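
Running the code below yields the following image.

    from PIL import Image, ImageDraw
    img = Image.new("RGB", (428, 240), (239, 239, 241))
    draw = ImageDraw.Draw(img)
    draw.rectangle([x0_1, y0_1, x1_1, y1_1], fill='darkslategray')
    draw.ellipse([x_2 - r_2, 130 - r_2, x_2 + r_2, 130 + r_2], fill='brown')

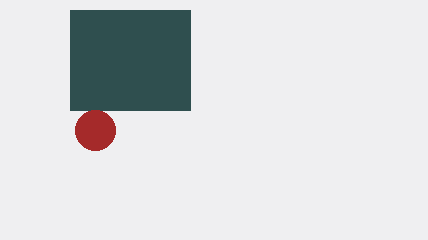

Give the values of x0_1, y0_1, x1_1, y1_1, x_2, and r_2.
x0_1 = 70, y0_1 = 10, x1_1 = 190, y1_1 = 110, x_2 = 95, r_2 = 20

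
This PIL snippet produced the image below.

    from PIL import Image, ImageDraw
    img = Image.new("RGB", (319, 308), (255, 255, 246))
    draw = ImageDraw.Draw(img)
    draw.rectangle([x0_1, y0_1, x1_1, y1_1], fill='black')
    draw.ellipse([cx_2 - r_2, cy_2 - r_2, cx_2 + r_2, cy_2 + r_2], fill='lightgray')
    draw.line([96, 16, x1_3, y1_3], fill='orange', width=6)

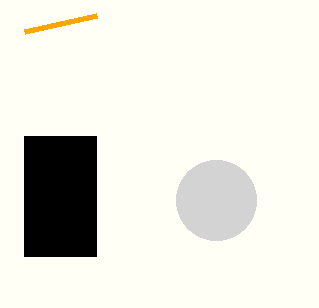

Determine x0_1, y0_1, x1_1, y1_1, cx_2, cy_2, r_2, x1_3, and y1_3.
x0_1 = 24, y0_1 = 136, x1_1 = 96, y1_1 = 256, cx_2 = 216, cy_2 = 200, r_2 = 40, x1_3 = 24, y1_3 = 32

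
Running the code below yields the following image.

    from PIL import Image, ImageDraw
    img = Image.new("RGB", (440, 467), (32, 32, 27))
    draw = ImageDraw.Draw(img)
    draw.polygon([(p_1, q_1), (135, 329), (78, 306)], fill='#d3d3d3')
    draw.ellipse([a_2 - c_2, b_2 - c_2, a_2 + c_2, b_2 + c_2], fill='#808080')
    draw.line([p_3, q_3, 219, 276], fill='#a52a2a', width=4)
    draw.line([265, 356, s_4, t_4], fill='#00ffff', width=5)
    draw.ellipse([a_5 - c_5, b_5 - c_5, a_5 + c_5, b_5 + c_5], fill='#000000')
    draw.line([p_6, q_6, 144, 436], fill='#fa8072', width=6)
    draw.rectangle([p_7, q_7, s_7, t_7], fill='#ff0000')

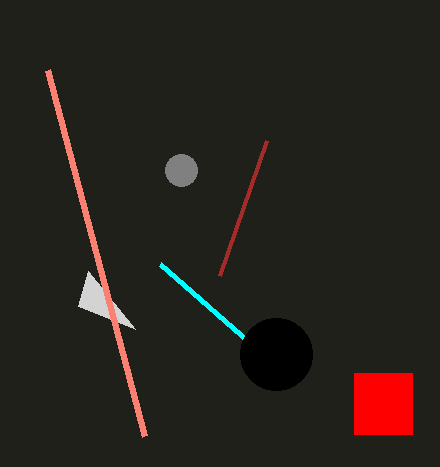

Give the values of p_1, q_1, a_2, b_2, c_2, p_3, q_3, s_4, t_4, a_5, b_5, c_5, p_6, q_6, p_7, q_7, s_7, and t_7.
p_1 = 88, q_1 = 271, a_2 = 181, b_2 = 170, c_2 = 16, p_3 = 266, q_3 = 141, s_4 = 160, t_4 = 264, a_5 = 276, b_5 = 354, c_5 = 36, p_6 = 47, q_6 = 70, p_7 = 354, q_7 = 373, s_7 = 412, t_7 = 434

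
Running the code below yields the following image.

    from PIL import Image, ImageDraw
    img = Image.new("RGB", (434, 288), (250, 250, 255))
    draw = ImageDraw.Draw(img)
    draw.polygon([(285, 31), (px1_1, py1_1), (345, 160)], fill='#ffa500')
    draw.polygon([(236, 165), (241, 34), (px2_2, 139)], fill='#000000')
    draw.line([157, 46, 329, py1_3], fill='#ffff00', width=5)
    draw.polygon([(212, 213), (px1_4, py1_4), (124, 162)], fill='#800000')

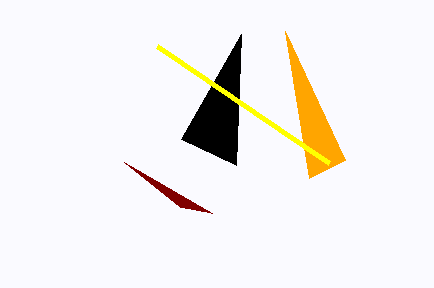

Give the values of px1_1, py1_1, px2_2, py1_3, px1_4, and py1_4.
px1_1 = 309
py1_1 = 178
px2_2 = 181
py1_3 = 163
px1_4 = 180
py1_4 = 207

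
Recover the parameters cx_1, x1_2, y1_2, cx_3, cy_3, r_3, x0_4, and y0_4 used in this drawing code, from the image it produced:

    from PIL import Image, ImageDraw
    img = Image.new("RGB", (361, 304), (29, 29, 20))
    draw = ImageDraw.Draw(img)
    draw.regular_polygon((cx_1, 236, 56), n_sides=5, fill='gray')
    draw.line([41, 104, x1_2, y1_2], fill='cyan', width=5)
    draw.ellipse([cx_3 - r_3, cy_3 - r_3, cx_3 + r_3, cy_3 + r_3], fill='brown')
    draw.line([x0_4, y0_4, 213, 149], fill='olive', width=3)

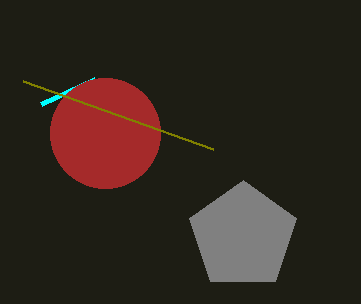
cx_1 = 243; x1_2 = 95; y1_2 = 79; cx_3 = 105; cy_3 = 133; r_3 = 55; x0_4 = 23; y0_4 = 81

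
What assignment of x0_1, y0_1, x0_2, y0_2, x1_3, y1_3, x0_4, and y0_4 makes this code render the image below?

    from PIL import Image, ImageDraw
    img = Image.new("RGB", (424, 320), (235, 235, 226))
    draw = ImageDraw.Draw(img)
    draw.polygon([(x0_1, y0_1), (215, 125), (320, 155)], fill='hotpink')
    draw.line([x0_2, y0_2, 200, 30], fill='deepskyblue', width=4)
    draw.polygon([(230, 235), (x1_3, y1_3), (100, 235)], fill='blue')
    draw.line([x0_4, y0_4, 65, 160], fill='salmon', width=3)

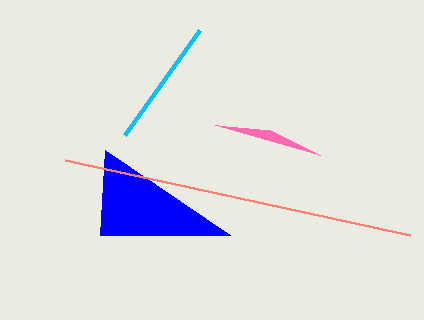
x0_1 = 270
y0_1 = 130
x0_2 = 125
y0_2 = 135
x1_3 = 105
y1_3 = 150
x0_4 = 410
y0_4 = 235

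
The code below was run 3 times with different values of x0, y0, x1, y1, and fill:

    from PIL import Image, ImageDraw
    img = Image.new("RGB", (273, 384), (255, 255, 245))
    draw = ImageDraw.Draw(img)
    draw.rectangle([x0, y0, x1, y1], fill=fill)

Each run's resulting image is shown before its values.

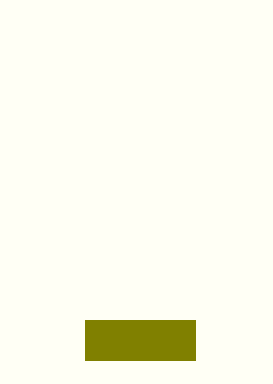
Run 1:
x0 = 85
y0 = 320
x1 = 195
y1 = 360
fill = 'olive'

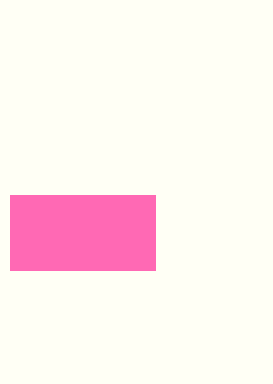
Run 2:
x0 = 10, y0 = 195, x1 = 155, y1 = 270, fill = 'hotpink'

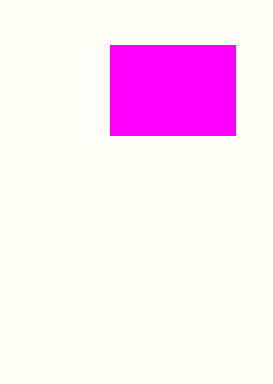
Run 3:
x0 = 110, y0 = 45, x1 = 235, y1 = 135, fill = 'magenta'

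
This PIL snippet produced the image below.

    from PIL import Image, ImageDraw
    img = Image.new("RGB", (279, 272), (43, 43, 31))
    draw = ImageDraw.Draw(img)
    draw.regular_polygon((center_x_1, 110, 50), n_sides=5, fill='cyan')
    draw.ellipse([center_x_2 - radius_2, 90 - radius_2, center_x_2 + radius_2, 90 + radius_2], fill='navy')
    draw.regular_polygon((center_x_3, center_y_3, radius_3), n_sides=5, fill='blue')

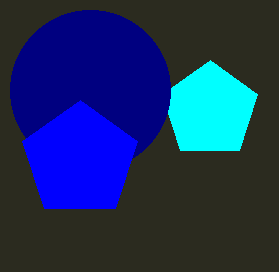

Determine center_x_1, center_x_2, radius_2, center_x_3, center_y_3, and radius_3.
center_x_1 = 210; center_x_2 = 90; radius_2 = 80; center_x_3 = 80; center_y_3 = 160; radius_3 = 60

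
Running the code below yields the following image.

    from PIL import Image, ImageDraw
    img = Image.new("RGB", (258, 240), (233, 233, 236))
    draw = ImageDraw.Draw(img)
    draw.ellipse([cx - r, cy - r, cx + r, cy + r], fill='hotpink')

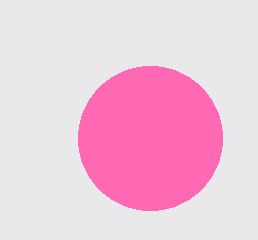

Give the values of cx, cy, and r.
cx = 150
cy = 138
r = 72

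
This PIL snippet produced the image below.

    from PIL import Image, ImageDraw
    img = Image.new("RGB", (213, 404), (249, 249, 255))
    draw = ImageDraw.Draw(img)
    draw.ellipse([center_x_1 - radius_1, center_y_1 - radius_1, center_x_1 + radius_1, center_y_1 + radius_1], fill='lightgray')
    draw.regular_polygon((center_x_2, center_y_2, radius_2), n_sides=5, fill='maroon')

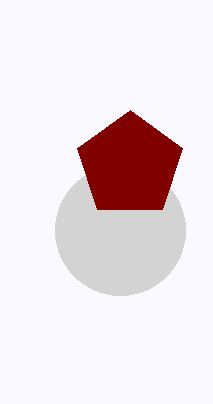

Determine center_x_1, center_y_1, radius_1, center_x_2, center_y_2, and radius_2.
center_x_1 = 120
center_y_1 = 230
radius_1 = 65
center_x_2 = 130
center_y_2 = 165
radius_2 = 55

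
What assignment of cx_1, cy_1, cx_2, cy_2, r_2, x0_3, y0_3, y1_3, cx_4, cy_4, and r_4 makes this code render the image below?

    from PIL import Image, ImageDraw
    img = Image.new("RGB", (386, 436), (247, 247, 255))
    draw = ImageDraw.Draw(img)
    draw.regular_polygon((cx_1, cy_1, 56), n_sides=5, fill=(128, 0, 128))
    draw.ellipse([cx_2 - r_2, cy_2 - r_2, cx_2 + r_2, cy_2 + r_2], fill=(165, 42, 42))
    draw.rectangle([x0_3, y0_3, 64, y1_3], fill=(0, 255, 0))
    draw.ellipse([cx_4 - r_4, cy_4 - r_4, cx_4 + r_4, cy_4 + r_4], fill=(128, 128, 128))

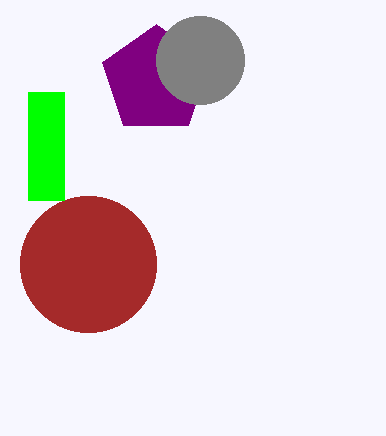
cx_1 = 156; cy_1 = 80; cx_2 = 88; cy_2 = 264; r_2 = 68; x0_3 = 28; y0_3 = 92; y1_3 = 200; cx_4 = 200; cy_4 = 60; r_4 = 44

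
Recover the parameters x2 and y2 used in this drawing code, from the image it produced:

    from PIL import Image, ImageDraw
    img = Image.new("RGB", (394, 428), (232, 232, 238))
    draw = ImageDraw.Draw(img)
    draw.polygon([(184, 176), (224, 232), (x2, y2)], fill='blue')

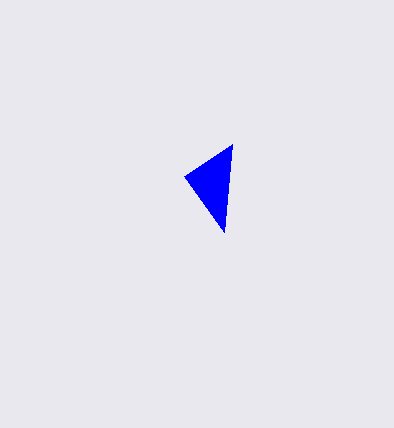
x2 = 232, y2 = 144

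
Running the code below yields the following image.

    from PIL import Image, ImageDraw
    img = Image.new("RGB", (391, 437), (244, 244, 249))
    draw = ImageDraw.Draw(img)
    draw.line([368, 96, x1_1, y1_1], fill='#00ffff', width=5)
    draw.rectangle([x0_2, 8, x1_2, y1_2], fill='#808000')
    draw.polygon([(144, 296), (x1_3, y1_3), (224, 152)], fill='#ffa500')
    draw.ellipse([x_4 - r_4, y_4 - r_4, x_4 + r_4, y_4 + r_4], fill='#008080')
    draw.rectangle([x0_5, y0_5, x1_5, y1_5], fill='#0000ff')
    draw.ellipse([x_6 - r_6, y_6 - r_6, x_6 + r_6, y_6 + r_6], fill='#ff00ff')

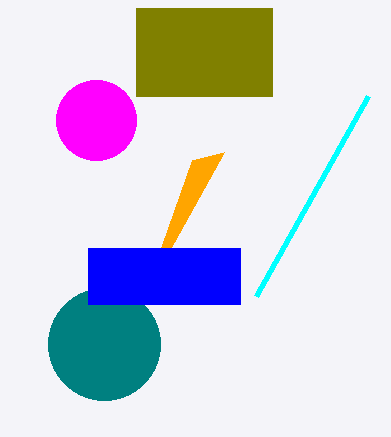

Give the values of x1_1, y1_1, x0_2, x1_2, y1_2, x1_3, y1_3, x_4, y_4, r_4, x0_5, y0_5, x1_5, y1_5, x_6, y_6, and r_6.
x1_1 = 256; y1_1 = 296; x0_2 = 136; x1_2 = 272; y1_2 = 96; x1_3 = 192; y1_3 = 160; x_4 = 104; y_4 = 344; r_4 = 56; x0_5 = 88; y0_5 = 248; x1_5 = 240; y1_5 = 304; x_6 = 96; y_6 = 120; r_6 = 40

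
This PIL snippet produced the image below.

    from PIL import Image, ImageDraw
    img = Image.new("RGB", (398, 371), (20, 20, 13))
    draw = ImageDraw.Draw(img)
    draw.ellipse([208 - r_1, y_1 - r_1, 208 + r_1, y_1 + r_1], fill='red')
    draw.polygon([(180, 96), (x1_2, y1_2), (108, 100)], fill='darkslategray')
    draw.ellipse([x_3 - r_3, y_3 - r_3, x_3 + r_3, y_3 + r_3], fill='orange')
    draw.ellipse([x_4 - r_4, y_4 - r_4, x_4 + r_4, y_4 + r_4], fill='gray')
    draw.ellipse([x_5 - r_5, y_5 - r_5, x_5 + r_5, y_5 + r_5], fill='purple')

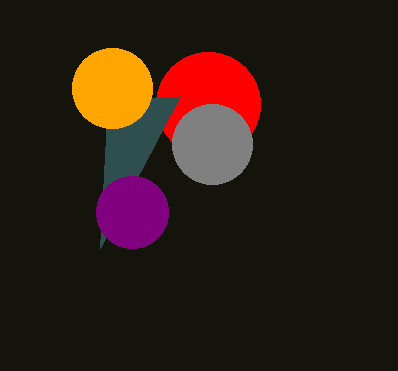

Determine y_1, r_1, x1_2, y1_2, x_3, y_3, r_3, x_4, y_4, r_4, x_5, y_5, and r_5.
y_1 = 104
r_1 = 52
x1_2 = 100
y1_2 = 248
x_3 = 112
y_3 = 88
r_3 = 40
x_4 = 212
y_4 = 144
r_4 = 40
x_5 = 132
y_5 = 212
r_5 = 36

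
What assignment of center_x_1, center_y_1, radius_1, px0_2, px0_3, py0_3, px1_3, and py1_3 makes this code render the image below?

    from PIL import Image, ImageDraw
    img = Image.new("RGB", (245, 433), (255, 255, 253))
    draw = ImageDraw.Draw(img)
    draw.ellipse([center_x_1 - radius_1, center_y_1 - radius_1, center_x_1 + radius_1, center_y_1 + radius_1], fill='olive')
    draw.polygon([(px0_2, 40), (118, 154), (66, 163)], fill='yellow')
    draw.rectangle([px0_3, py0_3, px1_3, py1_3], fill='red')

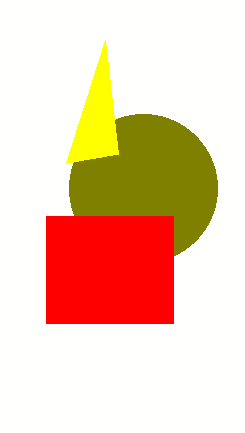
center_x_1 = 143; center_y_1 = 188; radius_1 = 74; px0_2 = 105; px0_3 = 46; py0_3 = 216; px1_3 = 173; py1_3 = 323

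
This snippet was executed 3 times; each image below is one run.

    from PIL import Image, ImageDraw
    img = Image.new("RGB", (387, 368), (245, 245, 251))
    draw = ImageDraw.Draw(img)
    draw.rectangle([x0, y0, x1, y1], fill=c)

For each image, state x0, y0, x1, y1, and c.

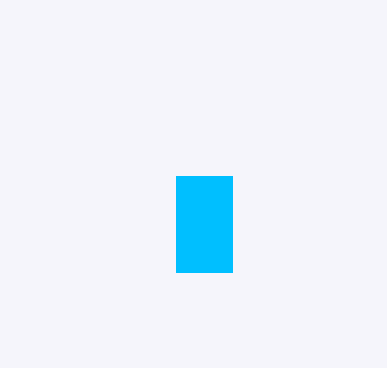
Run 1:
x0 = 176; y0 = 176; x1 = 232; y1 = 272; c = 'deepskyblue'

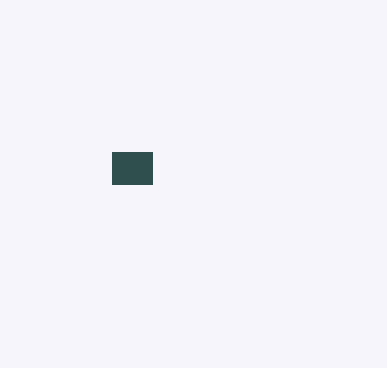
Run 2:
x0 = 112
y0 = 152
x1 = 152
y1 = 184
c = 'darkslategray'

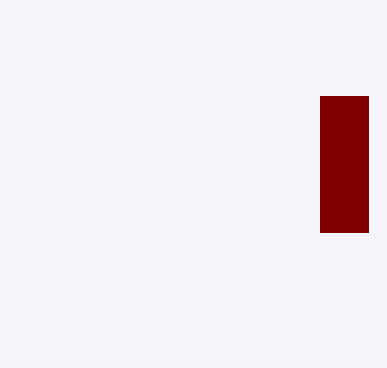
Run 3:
x0 = 320, y0 = 96, x1 = 368, y1 = 232, c = 'maroon'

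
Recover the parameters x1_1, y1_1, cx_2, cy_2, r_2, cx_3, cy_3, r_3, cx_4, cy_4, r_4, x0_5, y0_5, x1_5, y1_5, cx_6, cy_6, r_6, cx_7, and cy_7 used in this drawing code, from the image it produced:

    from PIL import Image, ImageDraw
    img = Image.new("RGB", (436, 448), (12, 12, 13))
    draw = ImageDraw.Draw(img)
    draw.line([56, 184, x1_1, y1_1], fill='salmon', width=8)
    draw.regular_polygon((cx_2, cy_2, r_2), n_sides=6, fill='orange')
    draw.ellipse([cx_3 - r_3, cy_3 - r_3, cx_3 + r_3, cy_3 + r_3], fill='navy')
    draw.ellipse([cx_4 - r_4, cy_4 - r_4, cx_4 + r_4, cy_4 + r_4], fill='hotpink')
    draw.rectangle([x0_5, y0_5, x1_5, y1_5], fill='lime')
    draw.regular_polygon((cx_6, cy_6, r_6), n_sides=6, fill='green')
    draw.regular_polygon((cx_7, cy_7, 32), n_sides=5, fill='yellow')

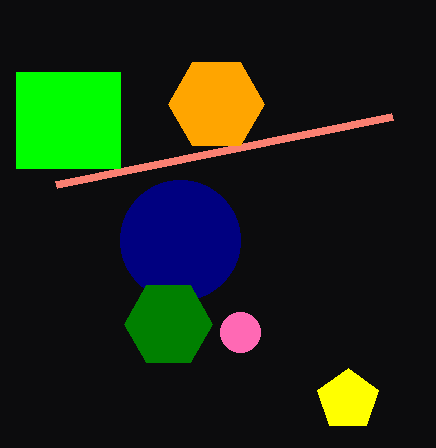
x1_1 = 392, y1_1 = 116, cx_2 = 216, cy_2 = 104, r_2 = 48, cx_3 = 180, cy_3 = 240, r_3 = 60, cx_4 = 240, cy_4 = 332, r_4 = 20, x0_5 = 16, y0_5 = 72, x1_5 = 120, y1_5 = 168, cx_6 = 168, cy_6 = 324, r_6 = 44, cx_7 = 348, cy_7 = 400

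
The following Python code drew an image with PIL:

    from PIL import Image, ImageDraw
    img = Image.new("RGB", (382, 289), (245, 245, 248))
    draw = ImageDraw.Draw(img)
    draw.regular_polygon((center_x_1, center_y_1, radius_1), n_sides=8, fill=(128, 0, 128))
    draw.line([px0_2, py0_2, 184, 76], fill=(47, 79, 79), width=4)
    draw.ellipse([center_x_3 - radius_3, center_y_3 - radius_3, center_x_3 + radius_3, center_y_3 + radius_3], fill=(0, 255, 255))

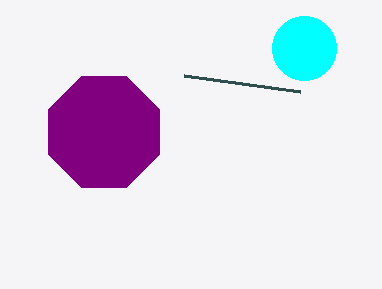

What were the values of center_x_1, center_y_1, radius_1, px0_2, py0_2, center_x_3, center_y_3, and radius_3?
center_x_1 = 104
center_y_1 = 132
radius_1 = 60
px0_2 = 300
py0_2 = 92
center_x_3 = 304
center_y_3 = 48
radius_3 = 32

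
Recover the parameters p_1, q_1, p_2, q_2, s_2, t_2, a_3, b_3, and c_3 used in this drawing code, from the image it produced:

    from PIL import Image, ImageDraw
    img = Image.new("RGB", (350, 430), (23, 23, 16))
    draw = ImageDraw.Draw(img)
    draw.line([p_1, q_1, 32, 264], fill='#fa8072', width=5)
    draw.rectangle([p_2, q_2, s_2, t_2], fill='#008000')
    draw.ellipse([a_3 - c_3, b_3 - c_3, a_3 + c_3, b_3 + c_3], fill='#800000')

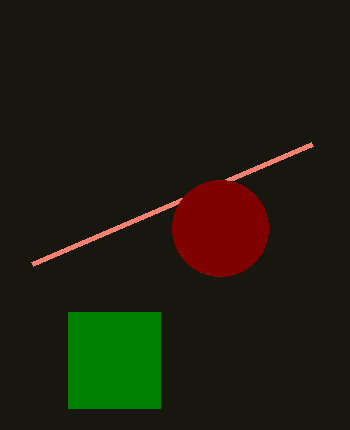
p_1 = 312; q_1 = 144; p_2 = 68; q_2 = 312; s_2 = 160; t_2 = 408; a_3 = 220; b_3 = 228; c_3 = 48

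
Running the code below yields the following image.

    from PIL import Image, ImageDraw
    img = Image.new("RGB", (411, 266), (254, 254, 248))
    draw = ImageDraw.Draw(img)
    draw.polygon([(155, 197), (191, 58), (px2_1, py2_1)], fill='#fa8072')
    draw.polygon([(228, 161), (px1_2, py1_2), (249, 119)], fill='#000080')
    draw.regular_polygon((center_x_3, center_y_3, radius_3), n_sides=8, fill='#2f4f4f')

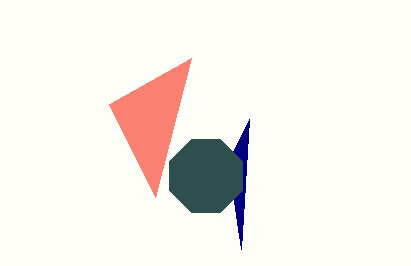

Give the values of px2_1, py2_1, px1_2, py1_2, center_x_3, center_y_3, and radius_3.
px2_1 = 109; py2_1 = 104; px1_2 = 241; py1_2 = 249; center_x_3 = 206; center_y_3 = 176; radius_3 = 39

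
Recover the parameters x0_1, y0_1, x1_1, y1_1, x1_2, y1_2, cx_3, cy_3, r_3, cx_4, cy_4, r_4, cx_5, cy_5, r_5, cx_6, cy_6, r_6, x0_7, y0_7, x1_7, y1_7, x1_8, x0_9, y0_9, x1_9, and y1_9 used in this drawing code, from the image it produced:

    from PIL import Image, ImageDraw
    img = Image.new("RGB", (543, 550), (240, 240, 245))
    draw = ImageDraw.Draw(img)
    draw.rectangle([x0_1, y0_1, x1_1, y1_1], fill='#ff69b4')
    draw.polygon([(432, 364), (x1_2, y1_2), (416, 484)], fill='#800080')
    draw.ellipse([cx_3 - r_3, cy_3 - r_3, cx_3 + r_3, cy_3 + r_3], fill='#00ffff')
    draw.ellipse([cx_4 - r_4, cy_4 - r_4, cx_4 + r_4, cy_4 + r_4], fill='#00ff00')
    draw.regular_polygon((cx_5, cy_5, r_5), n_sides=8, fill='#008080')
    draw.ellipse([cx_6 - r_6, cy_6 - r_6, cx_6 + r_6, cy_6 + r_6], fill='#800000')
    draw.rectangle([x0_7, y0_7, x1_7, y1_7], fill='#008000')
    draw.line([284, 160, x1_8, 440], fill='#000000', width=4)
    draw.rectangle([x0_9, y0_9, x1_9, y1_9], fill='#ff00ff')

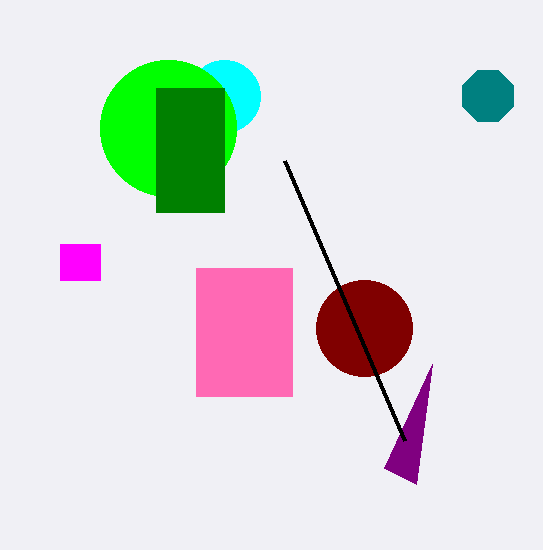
x0_1 = 196
y0_1 = 268
x1_1 = 292
y1_1 = 396
x1_2 = 384
y1_2 = 468
cx_3 = 224
cy_3 = 96
r_3 = 36
cx_4 = 168
cy_4 = 128
r_4 = 68
cx_5 = 488
cy_5 = 96
r_5 = 28
cx_6 = 364
cy_6 = 328
r_6 = 48
x0_7 = 156
y0_7 = 88
x1_7 = 224
y1_7 = 212
x1_8 = 404
x0_9 = 60
y0_9 = 244
x1_9 = 100
y1_9 = 280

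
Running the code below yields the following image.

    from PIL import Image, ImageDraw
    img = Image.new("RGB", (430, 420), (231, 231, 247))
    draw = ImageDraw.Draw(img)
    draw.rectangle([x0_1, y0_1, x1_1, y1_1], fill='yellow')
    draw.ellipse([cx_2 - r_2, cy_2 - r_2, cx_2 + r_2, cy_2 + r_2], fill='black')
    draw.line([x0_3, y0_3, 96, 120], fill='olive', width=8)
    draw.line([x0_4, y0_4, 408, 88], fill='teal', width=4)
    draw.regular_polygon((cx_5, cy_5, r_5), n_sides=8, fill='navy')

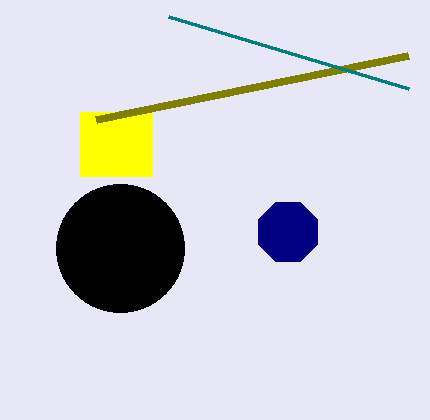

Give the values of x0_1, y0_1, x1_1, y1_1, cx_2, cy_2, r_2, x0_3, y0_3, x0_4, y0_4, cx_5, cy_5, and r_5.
x0_1 = 80, y0_1 = 112, x1_1 = 152, y1_1 = 176, cx_2 = 120, cy_2 = 248, r_2 = 64, x0_3 = 408, y0_3 = 56, x0_4 = 168, y0_4 = 16, cx_5 = 288, cy_5 = 232, r_5 = 32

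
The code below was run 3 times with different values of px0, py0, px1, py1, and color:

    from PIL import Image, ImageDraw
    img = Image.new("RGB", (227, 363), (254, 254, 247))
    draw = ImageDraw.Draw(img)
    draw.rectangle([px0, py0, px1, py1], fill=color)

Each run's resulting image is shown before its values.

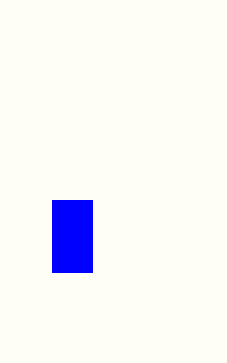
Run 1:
px0 = 52; py0 = 200; px1 = 92; py1 = 272; color = 'blue'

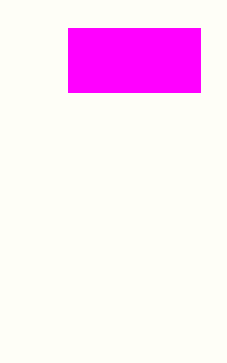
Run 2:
px0 = 68, py0 = 28, px1 = 200, py1 = 92, color = 'magenta'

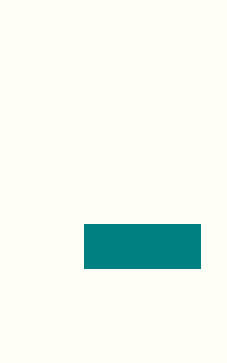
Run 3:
px0 = 84
py0 = 224
px1 = 200
py1 = 268
color = 'teal'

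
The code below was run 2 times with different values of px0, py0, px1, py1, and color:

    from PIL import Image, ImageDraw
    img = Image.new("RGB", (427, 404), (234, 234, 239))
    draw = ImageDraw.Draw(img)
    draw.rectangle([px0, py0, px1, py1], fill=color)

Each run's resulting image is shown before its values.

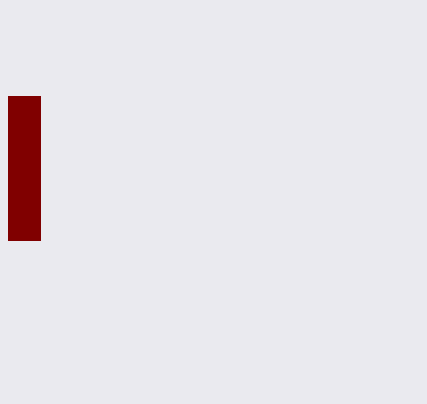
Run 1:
px0 = 8; py0 = 96; px1 = 40; py1 = 240; color = 'maroon'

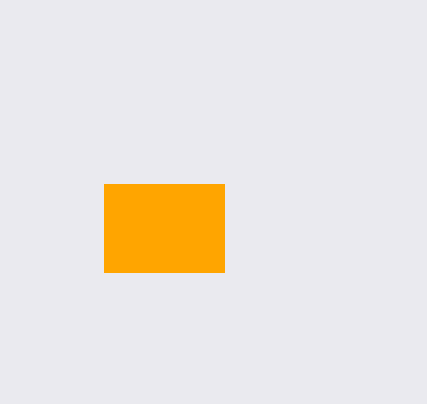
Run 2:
px0 = 104, py0 = 184, px1 = 224, py1 = 272, color = 'orange'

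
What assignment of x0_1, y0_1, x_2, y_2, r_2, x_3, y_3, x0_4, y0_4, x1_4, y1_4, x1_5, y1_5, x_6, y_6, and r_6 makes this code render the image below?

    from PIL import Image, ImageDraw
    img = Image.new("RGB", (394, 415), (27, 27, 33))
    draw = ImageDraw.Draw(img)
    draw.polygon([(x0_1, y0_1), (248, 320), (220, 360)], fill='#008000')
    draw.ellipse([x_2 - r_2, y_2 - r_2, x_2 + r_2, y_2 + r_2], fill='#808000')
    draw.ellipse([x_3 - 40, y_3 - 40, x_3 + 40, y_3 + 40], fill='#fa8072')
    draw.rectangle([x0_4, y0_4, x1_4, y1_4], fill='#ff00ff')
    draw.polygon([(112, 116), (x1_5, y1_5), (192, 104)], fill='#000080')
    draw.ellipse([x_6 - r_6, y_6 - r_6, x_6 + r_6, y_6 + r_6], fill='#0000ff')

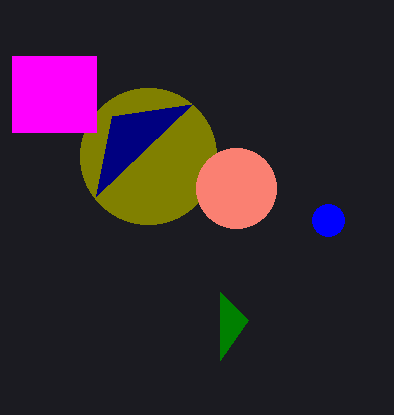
x0_1 = 220; y0_1 = 292; x_2 = 148; y_2 = 156; r_2 = 68; x_3 = 236; y_3 = 188; x0_4 = 12; y0_4 = 56; x1_4 = 96; y1_4 = 132; x1_5 = 96; y1_5 = 196; x_6 = 328; y_6 = 220; r_6 = 16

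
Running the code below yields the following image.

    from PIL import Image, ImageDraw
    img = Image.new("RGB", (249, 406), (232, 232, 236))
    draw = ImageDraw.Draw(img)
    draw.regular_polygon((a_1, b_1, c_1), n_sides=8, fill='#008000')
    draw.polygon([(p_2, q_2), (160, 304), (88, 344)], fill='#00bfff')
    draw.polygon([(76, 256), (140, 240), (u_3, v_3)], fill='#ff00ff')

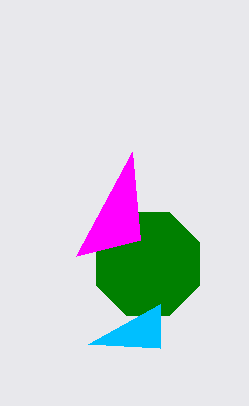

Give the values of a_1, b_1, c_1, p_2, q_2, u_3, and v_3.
a_1 = 148; b_1 = 264; c_1 = 56; p_2 = 160; q_2 = 348; u_3 = 132; v_3 = 152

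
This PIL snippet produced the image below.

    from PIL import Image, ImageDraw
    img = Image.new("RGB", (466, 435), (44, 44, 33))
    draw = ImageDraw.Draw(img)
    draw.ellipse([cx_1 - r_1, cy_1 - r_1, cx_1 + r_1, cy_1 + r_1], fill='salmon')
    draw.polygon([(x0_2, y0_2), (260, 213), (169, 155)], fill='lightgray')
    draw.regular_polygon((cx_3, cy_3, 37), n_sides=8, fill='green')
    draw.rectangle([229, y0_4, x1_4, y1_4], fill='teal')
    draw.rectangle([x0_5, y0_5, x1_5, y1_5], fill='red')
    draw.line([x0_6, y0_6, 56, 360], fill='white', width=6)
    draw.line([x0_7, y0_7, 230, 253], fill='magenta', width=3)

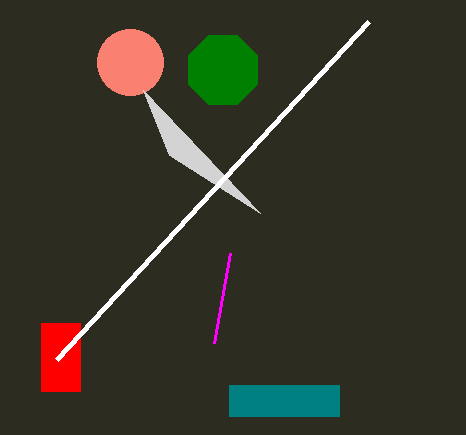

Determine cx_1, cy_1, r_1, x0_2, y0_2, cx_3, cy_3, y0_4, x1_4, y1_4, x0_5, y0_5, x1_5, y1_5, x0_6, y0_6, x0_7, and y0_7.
cx_1 = 130
cy_1 = 62
r_1 = 33
x0_2 = 143
y0_2 = 90
cx_3 = 223
cy_3 = 70
y0_4 = 385
x1_4 = 339
y1_4 = 416
x0_5 = 41
y0_5 = 323
x1_5 = 80
y1_5 = 391
x0_6 = 368
y0_6 = 22
x0_7 = 214
y0_7 = 343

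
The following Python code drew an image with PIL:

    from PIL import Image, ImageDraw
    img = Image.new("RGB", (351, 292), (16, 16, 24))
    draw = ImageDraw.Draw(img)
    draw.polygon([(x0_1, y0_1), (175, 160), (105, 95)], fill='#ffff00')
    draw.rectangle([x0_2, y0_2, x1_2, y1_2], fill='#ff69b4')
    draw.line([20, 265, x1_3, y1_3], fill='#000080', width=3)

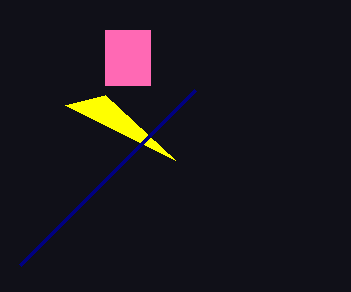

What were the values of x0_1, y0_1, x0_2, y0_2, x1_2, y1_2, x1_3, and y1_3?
x0_1 = 65
y0_1 = 105
x0_2 = 105
y0_2 = 30
x1_2 = 150
y1_2 = 85
x1_3 = 195
y1_3 = 90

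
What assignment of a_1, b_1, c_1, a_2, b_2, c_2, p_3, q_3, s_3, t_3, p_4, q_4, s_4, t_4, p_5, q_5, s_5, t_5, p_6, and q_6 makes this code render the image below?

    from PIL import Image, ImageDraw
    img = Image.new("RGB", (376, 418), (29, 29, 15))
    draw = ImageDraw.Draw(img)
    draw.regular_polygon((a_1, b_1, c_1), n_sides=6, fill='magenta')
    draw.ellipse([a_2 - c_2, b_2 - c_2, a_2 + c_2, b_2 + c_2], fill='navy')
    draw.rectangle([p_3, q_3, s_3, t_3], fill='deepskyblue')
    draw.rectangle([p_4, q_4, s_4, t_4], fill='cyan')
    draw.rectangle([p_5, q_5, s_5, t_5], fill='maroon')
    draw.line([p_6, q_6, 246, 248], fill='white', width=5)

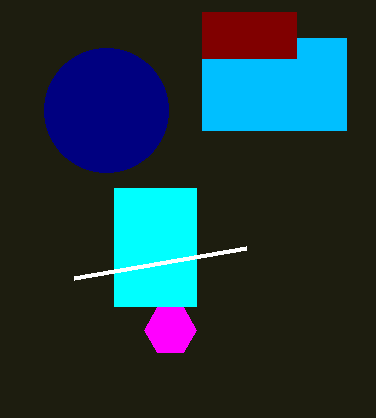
a_1 = 170, b_1 = 330, c_1 = 26, a_2 = 106, b_2 = 110, c_2 = 62, p_3 = 202, q_3 = 38, s_3 = 346, t_3 = 130, p_4 = 114, q_4 = 188, s_4 = 196, t_4 = 306, p_5 = 202, q_5 = 12, s_5 = 296, t_5 = 58, p_6 = 74, q_6 = 278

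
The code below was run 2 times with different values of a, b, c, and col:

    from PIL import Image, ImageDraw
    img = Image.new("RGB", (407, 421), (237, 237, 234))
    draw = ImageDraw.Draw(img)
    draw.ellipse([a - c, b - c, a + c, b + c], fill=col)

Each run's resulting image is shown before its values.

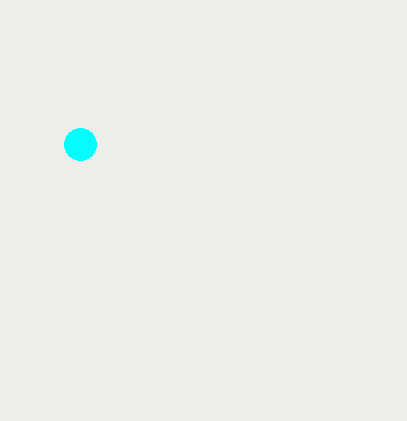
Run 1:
a = 80, b = 144, c = 16, col = 'cyan'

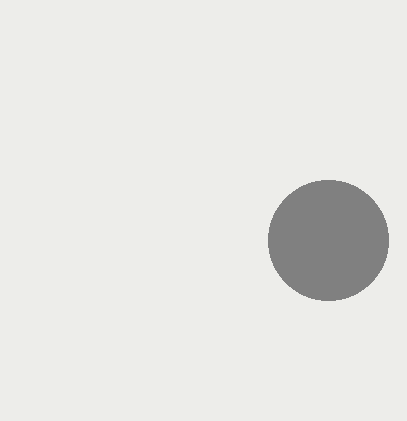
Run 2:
a = 328, b = 240, c = 60, col = 'gray'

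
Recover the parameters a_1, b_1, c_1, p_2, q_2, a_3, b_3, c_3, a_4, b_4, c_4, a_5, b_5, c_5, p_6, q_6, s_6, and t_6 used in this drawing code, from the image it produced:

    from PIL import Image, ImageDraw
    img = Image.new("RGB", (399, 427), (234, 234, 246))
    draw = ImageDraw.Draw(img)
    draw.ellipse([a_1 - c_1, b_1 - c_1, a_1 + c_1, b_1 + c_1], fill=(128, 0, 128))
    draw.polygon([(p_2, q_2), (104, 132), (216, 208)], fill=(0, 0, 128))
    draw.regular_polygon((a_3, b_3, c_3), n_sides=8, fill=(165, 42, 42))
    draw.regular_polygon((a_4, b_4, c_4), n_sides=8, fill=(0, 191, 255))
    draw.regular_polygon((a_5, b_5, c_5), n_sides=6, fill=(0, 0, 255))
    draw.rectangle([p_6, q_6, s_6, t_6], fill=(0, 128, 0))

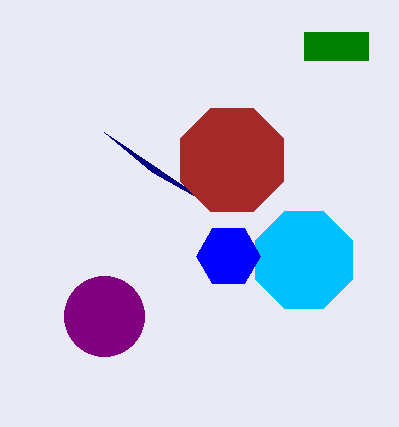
a_1 = 104; b_1 = 316; c_1 = 40; p_2 = 152; q_2 = 172; a_3 = 232; b_3 = 160; c_3 = 56; a_4 = 304; b_4 = 260; c_4 = 52; a_5 = 228; b_5 = 256; c_5 = 32; p_6 = 304; q_6 = 32; s_6 = 368; t_6 = 60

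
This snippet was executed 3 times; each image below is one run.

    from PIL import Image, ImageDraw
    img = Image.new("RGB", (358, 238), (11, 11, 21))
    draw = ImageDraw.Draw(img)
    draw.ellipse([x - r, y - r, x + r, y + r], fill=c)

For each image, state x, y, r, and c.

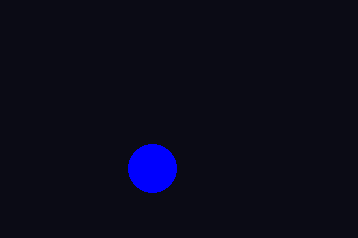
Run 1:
x = 152; y = 168; r = 24; c = 'blue'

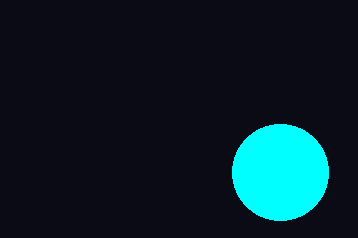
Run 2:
x = 280, y = 172, r = 48, c = 'cyan'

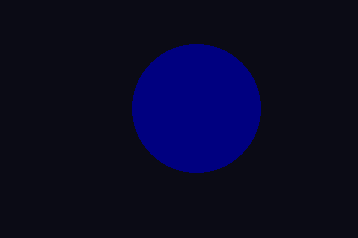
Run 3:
x = 196; y = 108; r = 64; c = 'navy'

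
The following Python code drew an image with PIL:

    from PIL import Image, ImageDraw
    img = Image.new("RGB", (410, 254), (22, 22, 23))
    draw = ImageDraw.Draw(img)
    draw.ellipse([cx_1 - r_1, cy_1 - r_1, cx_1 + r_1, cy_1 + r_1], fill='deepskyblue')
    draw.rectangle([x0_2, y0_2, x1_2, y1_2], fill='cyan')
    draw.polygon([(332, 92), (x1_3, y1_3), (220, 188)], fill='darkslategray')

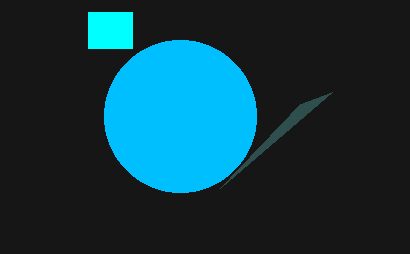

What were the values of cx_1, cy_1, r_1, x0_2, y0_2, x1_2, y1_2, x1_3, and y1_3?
cx_1 = 180; cy_1 = 116; r_1 = 76; x0_2 = 88; y0_2 = 12; x1_2 = 132; y1_2 = 48; x1_3 = 300; y1_3 = 104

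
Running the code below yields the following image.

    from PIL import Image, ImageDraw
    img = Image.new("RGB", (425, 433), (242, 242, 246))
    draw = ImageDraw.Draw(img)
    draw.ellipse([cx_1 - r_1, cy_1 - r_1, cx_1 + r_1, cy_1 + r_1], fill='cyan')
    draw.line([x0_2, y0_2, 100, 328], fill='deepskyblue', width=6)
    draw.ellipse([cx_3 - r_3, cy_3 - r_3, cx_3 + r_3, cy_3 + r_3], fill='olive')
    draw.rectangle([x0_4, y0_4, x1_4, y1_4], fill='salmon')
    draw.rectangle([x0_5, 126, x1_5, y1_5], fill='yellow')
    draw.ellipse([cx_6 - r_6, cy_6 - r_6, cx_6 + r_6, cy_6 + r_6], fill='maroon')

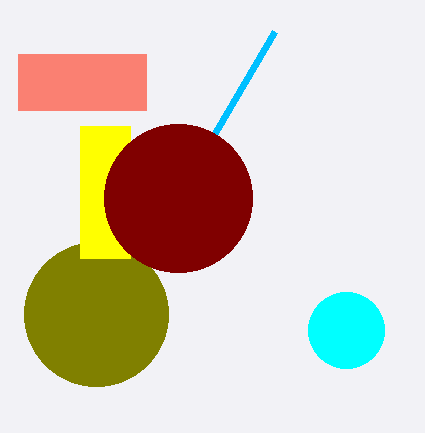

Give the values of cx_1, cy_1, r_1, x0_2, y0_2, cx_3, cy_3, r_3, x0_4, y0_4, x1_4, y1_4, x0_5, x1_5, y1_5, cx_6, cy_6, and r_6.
cx_1 = 346; cy_1 = 330; r_1 = 38; x0_2 = 274; y0_2 = 32; cx_3 = 96; cy_3 = 314; r_3 = 72; x0_4 = 18; y0_4 = 54; x1_4 = 146; y1_4 = 110; x0_5 = 80; x1_5 = 130; y1_5 = 258; cx_6 = 178; cy_6 = 198; r_6 = 74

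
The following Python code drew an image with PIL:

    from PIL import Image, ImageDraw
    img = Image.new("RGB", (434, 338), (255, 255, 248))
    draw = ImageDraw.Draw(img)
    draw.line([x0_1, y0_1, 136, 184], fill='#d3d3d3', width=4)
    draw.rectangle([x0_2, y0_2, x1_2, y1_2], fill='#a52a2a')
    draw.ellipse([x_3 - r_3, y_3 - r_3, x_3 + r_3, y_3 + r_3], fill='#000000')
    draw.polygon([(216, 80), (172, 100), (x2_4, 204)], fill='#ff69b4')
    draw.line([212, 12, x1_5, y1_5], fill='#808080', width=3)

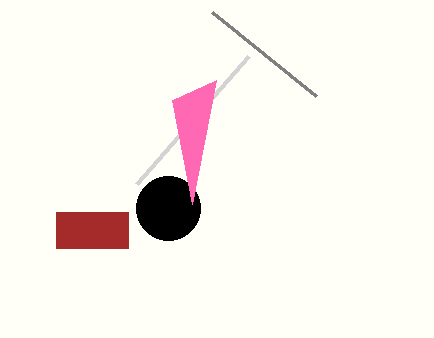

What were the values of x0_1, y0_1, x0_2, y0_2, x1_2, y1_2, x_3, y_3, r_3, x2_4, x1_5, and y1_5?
x0_1 = 248
y0_1 = 56
x0_2 = 56
y0_2 = 212
x1_2 = 128
y1_2 = 248
x_3 = 168
y_3 = 208
r_3 = 32
x2_4 = 192
x1_5 = 316
y1_5 = 96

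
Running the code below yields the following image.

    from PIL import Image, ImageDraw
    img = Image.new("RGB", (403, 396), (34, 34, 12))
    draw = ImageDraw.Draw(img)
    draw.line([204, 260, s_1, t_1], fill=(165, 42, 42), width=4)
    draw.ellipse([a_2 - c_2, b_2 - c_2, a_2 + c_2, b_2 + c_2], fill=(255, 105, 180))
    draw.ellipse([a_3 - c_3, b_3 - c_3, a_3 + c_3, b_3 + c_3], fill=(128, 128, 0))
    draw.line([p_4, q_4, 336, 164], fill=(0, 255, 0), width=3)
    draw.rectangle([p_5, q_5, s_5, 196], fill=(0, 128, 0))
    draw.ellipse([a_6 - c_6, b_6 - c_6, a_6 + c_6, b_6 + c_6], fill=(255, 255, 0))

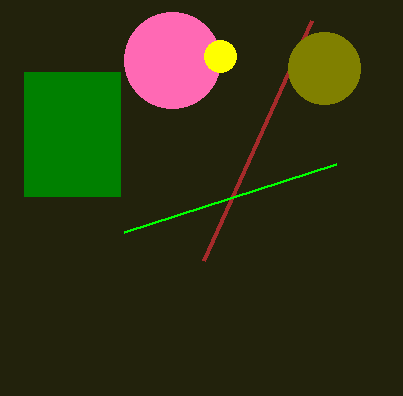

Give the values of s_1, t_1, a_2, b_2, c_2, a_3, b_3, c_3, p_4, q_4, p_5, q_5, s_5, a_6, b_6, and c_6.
s_1 = 312
t_1 = 20
a_2 = 172
b_2 = 60
c_2 = 48
a_3 = 324
b_3 = 68
c_3 = 36
p_4 = 124
q_4 = 232
p_5 = 24
q_5 = 72
s_5 = 120
a_6 = 220
b_6 = 56
c_6 = 16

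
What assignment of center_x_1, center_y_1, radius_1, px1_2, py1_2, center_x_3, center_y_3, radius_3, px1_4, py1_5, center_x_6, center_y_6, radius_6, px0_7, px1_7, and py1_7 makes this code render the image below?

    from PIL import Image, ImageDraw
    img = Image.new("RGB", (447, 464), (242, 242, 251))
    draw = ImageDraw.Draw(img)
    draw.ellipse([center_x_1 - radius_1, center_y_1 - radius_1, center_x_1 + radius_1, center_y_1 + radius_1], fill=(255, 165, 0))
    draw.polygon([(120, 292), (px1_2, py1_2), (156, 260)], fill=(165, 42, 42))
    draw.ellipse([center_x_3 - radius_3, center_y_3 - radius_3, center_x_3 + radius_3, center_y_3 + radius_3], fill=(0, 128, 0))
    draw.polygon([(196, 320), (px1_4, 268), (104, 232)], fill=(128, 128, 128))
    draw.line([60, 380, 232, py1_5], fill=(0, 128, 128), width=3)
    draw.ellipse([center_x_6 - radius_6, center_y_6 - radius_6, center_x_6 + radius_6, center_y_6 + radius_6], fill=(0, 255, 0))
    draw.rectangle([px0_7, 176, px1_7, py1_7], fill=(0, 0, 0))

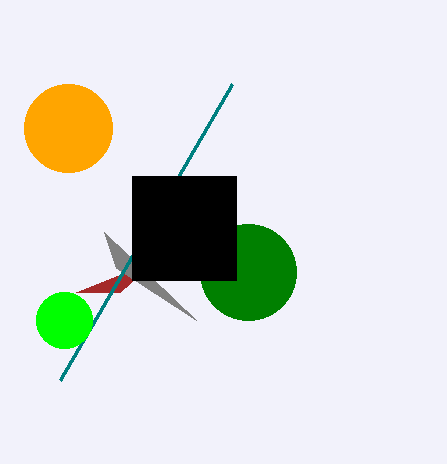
center_x_1 = 68; center_y_1 = 128; radius_1 = 44; px1_2 = 76; py1_2 = 292; center_x_3 = 248; center_y_3 = 272; radius_3 = 48; px1_4 = 116; py1_5 = 84; center_x_6 = 64; center_y_6 = 320; radius_6 = 28; px0_7 = 132; px1_7 = 236; py1_7 = 280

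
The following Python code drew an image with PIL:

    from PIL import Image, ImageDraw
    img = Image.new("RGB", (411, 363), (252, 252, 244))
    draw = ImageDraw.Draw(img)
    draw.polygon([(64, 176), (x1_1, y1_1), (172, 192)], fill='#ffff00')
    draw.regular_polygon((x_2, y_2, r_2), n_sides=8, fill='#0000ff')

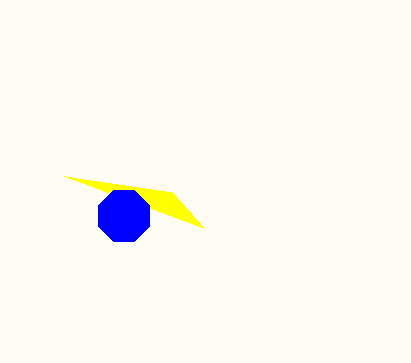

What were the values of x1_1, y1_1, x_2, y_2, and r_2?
x1_1 = 204
y1_1 = 228
x_2 = 124
y_2 = 216
r_2 = 28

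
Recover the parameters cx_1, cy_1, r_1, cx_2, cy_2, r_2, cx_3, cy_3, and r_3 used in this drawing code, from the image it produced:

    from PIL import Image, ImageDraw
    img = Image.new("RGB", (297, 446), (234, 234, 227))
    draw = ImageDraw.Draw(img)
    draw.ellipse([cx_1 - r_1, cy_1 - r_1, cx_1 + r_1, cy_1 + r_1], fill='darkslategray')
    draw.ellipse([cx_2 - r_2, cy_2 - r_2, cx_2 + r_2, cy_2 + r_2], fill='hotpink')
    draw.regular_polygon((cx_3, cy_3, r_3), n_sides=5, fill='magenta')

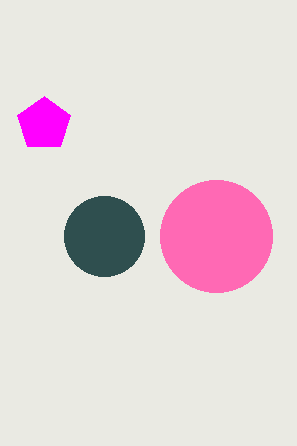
cx_1 = 104, cy_1 = 236, r_1 = 40, cx_2 = 216, cy_2 = 236, r_2 = 56, cx_3 = 44, cy_3 = 124, r_3 = 28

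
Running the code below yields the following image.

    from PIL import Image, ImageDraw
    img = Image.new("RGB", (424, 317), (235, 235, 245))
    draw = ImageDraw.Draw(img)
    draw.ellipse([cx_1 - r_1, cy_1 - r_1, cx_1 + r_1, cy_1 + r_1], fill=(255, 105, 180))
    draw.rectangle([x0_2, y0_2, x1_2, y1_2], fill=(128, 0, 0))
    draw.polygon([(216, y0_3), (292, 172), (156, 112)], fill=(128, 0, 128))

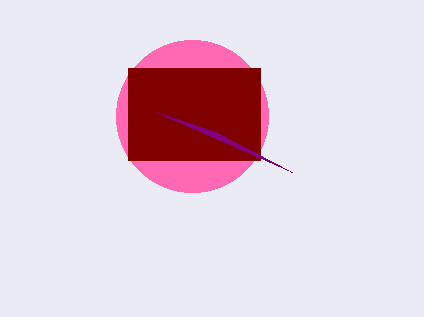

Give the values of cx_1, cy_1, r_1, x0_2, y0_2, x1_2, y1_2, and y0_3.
cx_1 = 192; cy_1 = 116; r_1 = 76; x0_2 = 128; y0_2 = 68; x1_2 = 260; y1_2 = 160; y0_3 = 132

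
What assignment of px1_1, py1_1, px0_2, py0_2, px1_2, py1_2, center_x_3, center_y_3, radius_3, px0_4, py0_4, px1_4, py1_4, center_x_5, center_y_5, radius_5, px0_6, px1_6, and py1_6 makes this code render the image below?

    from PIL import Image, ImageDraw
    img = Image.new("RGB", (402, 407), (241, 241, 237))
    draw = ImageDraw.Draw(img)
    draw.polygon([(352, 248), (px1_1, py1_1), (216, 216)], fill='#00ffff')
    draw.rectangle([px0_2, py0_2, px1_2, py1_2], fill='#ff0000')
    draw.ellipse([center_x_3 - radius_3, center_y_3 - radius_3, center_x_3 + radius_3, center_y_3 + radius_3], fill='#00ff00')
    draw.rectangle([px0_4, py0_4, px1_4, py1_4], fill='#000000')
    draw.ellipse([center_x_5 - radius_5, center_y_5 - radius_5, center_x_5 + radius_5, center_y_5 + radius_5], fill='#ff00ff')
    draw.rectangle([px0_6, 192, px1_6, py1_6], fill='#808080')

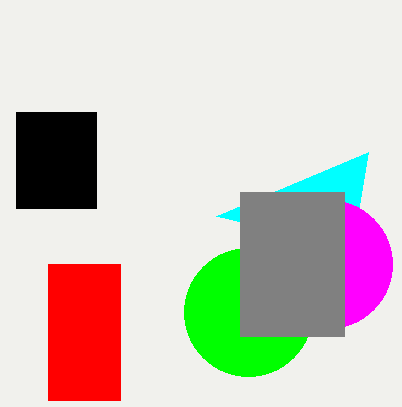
px1_1 = 368; py1_1 = 152; px0_2 = 48; py0_2 = 264; px1_2 = 120; py1_2 = 400; center_x_3 = 248; center_y_3 = 312; radius_3 = 64; px0_4 = 16; py0_4 = 112; px1_4 = 96; py1_4 = 208; center_x_5 = 328; center_y_5 = 264; radius_5 = 64; px0_6 = 240; px1_6 = 344; py1_6 = 336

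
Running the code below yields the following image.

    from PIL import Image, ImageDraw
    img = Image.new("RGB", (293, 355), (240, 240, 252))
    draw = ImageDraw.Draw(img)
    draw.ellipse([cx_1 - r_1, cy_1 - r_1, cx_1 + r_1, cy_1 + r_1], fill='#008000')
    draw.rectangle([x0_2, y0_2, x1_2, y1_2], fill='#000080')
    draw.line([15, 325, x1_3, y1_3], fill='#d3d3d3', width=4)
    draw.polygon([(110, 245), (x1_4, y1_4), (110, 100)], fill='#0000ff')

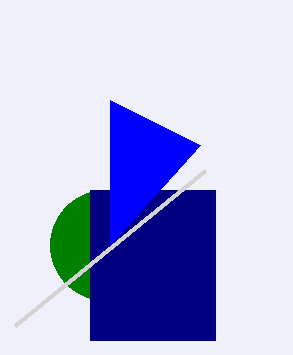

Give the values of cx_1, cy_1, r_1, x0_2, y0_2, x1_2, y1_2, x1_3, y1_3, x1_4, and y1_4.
cx_1 = 105
cy_1 = 245
r_1 = 55
x0_2 = 90
y0_2 = 190
x1_2 = 215
y1_2 = 340
x1_3 = 205
y1_3 = 170
x1_4 = 200
y1_4 = 145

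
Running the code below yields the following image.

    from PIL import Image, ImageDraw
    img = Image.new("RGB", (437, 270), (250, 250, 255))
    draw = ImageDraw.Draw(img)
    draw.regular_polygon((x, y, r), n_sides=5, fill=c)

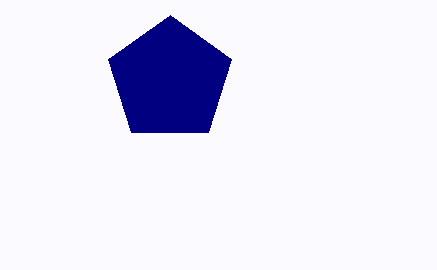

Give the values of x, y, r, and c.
x = 170; y = 80; r = 65; c = 'navy'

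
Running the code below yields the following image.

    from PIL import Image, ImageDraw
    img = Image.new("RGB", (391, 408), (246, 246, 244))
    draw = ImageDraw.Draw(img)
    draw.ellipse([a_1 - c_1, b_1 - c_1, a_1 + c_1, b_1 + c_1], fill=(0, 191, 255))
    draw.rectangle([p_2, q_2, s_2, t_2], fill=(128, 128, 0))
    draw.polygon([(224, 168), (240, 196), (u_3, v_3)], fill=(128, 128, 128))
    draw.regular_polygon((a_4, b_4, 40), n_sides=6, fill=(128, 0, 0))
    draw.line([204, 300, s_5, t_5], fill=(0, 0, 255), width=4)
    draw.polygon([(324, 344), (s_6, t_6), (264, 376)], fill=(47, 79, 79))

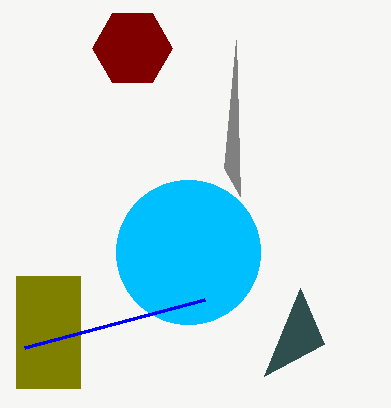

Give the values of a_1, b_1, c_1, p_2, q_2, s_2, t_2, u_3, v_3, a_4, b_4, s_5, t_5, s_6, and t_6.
a_1 = 188, b_1 = 252, c_1 = 72, p_2 = 16, q_2 = 276, s_2 = 80, t_2 = 388, u_3 = 236, v_3 = 40, a_4 = 132, b_4 = 48, s_5 = 24, t_5 = 348, s_6 = 300, t_6 = 288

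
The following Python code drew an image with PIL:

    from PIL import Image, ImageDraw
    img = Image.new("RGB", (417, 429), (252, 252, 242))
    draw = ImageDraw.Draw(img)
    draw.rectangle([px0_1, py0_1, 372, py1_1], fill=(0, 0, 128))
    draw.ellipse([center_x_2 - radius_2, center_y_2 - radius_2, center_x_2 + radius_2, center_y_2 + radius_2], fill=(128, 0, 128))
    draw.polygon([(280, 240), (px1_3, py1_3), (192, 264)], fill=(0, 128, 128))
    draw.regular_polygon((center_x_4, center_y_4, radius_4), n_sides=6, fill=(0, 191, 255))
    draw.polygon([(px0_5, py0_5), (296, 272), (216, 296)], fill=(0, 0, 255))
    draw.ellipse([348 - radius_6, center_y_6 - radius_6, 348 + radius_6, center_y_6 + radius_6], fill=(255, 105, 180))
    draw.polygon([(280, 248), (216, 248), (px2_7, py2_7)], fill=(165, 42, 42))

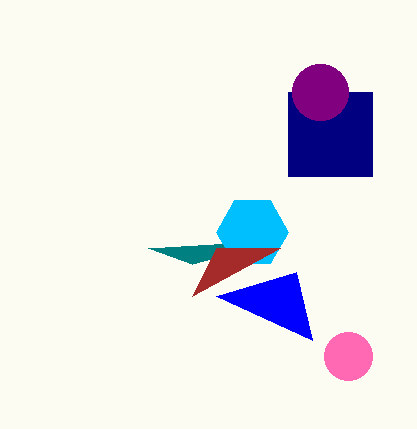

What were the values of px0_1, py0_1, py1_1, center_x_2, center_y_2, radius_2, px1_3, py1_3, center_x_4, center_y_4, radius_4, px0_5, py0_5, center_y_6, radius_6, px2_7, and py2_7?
px0_1 = 288
py0_1 = 92
py1_1 = 176
center_x_2 = 320
center_y_2 = 92
radius_2 = 28
px1_3 = 148
py1_3 = 248
center_x_4 = 252
center_y_4 = 232
radius_4 = 36
px0_5 = 312
py0_5 = 340
center_y_6 = 356
radius_6 = 24
px2_7 = 192
py2_7 = 296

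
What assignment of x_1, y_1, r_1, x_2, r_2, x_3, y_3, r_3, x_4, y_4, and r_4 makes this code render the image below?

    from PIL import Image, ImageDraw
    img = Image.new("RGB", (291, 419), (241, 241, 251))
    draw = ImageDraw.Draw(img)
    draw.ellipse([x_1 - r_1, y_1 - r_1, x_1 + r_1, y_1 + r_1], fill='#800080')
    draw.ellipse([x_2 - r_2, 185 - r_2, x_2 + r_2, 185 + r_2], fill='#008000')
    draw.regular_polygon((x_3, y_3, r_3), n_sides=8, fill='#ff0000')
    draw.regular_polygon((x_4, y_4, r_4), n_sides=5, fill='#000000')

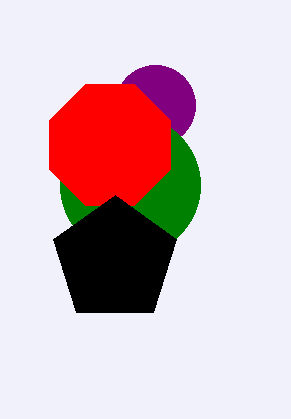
x_1 = 155
y_1 = 105
r_1 = 40
x_2 = 130
r_2 = 70
x_3 = 110
y_3 = 145
r_3 = 65
x_4 = 115
y_4 = 260
r_4 = 65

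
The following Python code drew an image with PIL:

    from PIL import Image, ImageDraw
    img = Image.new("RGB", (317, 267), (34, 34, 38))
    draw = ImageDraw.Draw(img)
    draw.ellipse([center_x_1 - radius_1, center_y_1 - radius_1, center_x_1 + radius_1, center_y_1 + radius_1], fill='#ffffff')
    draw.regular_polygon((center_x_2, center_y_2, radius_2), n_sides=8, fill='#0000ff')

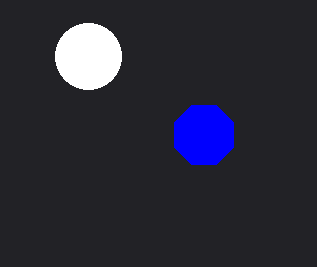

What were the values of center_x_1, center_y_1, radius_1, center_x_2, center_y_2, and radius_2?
center_x_1 = 88; center_y_1 = 56; radius_1 = 33; center_x_2 = 204; center_y_2 = 135; radius_2 = 32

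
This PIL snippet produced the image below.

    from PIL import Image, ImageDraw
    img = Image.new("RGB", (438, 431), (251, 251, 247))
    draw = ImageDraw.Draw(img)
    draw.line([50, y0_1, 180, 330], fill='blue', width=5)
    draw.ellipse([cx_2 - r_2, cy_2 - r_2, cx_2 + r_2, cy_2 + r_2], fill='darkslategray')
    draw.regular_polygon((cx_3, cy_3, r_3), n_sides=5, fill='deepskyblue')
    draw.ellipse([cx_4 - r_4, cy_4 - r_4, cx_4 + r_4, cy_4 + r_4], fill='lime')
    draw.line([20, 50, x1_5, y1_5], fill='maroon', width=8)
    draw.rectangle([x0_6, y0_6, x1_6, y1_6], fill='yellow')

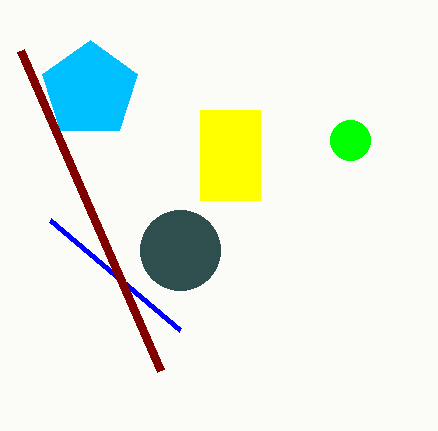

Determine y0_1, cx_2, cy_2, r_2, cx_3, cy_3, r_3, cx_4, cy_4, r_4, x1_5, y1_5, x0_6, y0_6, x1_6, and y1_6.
y0_1 = 220, cx_2 = 180, cy_2 = 250, r_2 = 40, cx_3 = 90, cy_3 = 90, r_3 = 50, cx_4 = 350, cy_4 = 140, r_4 = 20, x1_5 = 160, y1_5 = 370, x0_6 = 200, y0_6 = 110, x1_6 = 260, y1_6 = 200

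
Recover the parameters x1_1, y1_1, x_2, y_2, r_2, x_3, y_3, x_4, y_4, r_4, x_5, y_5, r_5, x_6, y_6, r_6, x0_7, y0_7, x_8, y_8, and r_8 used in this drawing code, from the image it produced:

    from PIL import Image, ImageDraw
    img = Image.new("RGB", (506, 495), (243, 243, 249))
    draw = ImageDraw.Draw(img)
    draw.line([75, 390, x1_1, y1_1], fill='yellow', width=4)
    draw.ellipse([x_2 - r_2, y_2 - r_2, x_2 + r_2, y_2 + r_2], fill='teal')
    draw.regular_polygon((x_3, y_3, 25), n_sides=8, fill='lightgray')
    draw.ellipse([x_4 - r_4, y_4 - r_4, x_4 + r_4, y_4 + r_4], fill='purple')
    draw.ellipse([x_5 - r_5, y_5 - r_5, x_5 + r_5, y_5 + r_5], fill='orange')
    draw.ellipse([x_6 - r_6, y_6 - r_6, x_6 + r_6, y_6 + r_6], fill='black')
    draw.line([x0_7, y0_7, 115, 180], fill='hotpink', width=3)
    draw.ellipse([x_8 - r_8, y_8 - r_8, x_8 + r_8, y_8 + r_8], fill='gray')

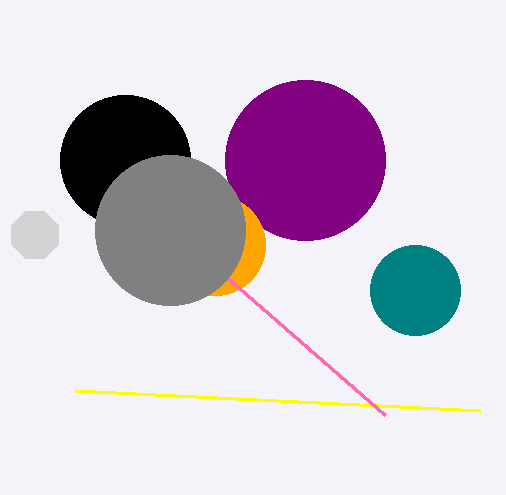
x1_1 = 480
y1_1 = 410
x_2 = 415
y_2 = 290
r_2 = 45
x_3 = 35
y_3 = 235
x_4 = 305
y_4 = 160
r_4 = 80
x_5 = 215
y_5 = 245
r_5 = 50
x_6 = 125
y_6 = 160
r_6 = 65
x0_7 = 385
y0_7 = 415
x_8 = 170
y_8 = 230
r_8 = 75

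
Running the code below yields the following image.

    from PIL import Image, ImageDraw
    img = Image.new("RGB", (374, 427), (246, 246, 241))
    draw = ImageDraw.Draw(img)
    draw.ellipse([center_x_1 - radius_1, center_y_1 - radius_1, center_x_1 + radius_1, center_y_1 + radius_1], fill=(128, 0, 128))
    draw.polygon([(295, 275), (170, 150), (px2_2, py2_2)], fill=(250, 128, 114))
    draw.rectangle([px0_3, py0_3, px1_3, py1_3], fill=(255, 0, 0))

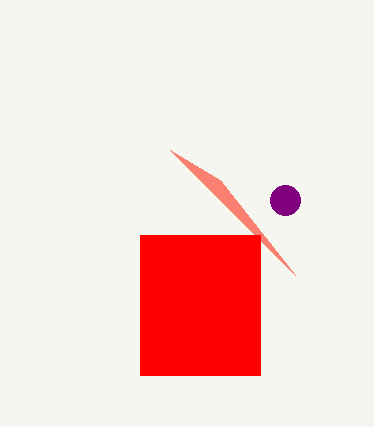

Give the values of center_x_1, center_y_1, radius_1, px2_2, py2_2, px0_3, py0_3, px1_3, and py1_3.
center_x_1 = 285; center_y_1 = 200; radius_1 = 15; px2_2 = 220; py2_2 = 180; px0_3 = 140; py0_3 = 235; px1_3 = 260; py1_3 = 375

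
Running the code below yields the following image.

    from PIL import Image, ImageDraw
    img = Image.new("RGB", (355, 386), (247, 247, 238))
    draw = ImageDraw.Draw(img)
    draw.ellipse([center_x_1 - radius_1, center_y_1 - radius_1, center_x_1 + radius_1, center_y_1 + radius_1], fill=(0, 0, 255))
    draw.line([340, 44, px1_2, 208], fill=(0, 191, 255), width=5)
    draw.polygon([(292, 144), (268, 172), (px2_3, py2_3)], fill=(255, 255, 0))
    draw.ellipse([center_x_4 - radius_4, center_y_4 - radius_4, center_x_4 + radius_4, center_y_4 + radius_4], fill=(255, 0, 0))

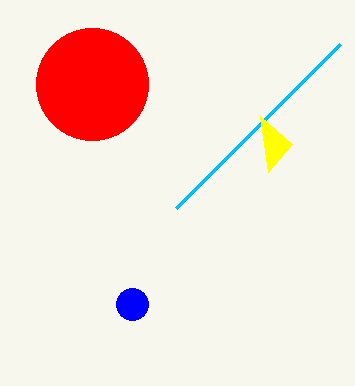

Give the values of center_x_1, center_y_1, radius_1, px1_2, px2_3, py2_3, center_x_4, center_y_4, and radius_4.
center_x_1 = 132
center_y_1 = 304
radius_1 = 16
px1_2 = 176
px2_3 = 260
py2_3 = 116
center_x_4 = 92
center_y_4 = 84
radius_4 = 56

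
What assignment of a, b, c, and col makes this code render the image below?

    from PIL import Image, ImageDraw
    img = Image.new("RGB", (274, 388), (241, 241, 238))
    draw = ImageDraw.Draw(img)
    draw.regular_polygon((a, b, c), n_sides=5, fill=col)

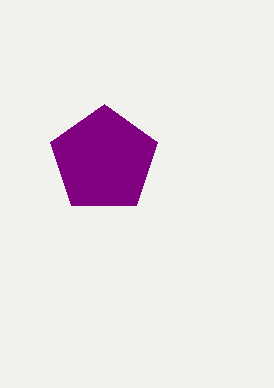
a = 104
b = 160
c = 56
col = 'purple'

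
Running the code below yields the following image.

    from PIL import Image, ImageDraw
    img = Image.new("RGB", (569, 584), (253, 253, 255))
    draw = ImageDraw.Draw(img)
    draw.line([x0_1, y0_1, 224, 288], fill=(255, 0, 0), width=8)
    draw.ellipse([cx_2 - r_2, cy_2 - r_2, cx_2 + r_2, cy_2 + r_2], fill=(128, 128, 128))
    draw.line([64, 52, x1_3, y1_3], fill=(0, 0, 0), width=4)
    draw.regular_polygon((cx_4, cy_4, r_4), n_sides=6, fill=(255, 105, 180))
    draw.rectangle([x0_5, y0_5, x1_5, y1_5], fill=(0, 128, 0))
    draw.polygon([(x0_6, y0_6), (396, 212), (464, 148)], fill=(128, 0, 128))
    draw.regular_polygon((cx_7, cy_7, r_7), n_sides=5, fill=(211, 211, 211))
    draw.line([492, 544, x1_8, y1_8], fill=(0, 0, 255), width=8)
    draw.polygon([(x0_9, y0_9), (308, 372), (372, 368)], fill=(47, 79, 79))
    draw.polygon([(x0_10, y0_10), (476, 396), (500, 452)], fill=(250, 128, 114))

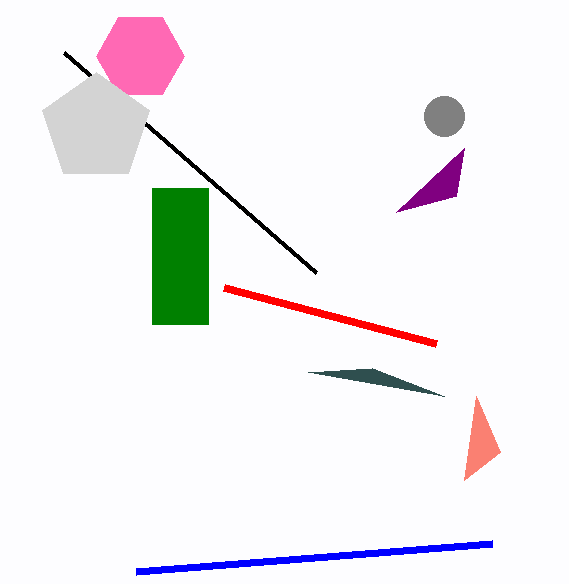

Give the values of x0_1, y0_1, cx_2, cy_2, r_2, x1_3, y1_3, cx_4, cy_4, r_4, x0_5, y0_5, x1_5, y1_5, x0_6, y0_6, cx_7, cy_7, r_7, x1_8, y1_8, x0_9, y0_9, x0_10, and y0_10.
x0_1 = 436; y0_1 = 344; cx_2 = 444; cy_2 = 116; r_2 = 20; x1_3 = 316; y1_3 = 272; cx_4 = 140; cy_4 = 56; r_4 = 44; x0_5 = 152; y0_5 = 188; x1_5 = 208; y1_5 = 324; x0_6 = 456; y0_6 = 196; cx_7 = 96; cy_7 = 128; r_7 = 56; x1_8 = 136; y1_8 = 572; x0_9 = 444; y0_9 = 396; x0_10 = 464; y0_10 = 480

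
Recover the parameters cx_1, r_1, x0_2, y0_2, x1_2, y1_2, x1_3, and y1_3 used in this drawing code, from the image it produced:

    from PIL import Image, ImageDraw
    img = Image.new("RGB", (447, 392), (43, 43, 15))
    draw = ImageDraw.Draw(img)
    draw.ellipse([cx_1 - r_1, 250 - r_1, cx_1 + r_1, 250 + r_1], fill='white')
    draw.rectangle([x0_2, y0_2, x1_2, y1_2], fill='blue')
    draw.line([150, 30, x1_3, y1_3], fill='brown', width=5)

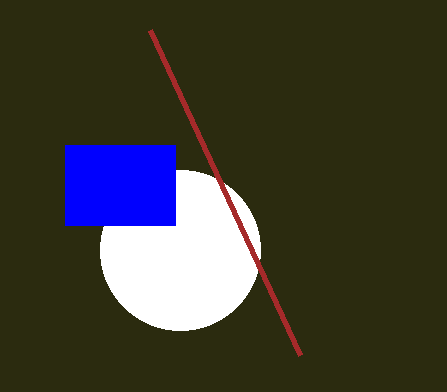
cx_1 = 180; r_1 = 80; x0_2 = 65; y0_2 = 145; x1_2 = 175; y1_2 = 225; x1_3 = 300; y1_3 = 355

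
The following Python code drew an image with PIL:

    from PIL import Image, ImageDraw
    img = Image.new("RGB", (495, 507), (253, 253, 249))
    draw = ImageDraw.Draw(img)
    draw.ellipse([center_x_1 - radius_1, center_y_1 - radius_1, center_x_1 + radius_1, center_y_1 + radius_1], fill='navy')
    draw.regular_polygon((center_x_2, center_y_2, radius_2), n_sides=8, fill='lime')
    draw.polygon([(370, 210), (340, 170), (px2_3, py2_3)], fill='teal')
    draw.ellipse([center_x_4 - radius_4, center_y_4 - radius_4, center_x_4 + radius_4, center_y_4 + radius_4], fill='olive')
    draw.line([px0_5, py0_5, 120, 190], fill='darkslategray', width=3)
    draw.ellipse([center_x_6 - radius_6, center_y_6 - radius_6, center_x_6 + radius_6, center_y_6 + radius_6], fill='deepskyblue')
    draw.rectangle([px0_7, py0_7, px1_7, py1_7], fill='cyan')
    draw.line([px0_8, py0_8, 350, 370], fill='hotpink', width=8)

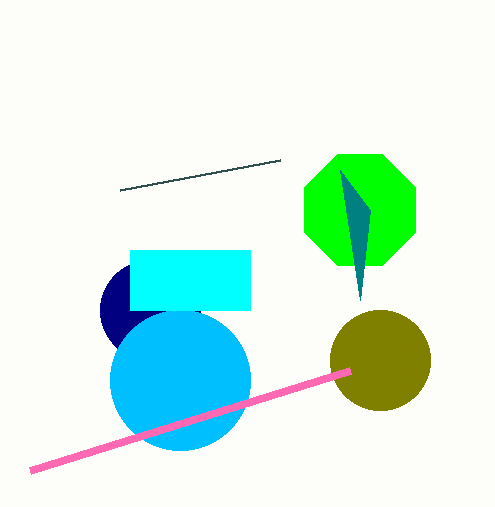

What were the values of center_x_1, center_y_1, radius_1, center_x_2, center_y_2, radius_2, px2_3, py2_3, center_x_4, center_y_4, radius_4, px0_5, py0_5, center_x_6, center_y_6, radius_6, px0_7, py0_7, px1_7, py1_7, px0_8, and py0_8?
center_x_1 = 150; center_y_1 = 310; radius_1 = 50; center_x_2 = 360; center_y_2 = 210; radius_2 = 60; px2_3 = 360; py2_3 = 300; center_x_4 = 380; center_y_4 = 360; radius_4 = 50; px0_5 = 280; py0_5 = 160; center_x_6 = 180; center_y_6 = 380; radius_6 = 70; px0_7 = 130; py0_7 = 250; px1_7 = 250; py1_7 = 310; px0_8 = 30; py0_8 = 470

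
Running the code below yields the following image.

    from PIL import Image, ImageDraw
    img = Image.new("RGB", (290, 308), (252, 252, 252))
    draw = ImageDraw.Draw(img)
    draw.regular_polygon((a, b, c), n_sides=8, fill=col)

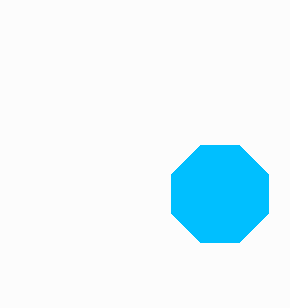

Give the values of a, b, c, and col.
a = 220
b = 194
c = 52
col = 'deepskyblue'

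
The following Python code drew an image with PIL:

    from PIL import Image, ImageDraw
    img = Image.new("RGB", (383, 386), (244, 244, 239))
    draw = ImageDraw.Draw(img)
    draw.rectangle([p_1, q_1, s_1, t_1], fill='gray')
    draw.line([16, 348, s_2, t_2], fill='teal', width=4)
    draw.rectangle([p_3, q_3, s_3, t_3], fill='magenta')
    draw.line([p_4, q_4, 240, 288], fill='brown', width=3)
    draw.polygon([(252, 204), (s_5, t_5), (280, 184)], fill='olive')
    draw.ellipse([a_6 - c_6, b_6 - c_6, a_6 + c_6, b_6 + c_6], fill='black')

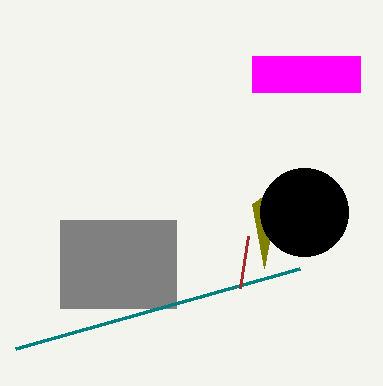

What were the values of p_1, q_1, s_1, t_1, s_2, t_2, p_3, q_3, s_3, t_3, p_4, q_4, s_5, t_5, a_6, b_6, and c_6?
p_1 = 60, q_1 = 220, s_1 = 176, t_1 = 308, s_2 = 300, t_2 = 268, p_3 = 252, q_3 = 56, s_3 = 360, t_3 = 92, p_4 = 248, q_4 = 236, s_5 = 264, t_5 = 268, a_6 = 304, b_6 = 212, c_6 = 44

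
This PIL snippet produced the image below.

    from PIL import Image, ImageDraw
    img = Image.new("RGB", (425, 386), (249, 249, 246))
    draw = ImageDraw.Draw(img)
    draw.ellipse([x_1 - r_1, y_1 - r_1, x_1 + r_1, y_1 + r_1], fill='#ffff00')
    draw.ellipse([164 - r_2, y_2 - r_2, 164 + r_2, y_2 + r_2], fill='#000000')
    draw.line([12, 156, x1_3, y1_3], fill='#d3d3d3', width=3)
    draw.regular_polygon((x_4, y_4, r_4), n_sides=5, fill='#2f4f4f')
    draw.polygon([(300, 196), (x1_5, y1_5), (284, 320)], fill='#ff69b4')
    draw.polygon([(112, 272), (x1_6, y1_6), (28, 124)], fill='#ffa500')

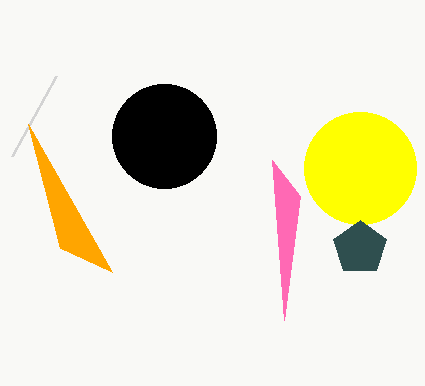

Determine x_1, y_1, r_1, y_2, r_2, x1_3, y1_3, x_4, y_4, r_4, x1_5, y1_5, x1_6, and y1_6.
x_1 = 360
y_1 = 168
r_1 = 56
y_2 = 136
r_2 = 52
x1_3 = 56
y1_3 = 76
x_4 = 360
y_4 = 248
r_4 = 28
x1_5 = 272
y1_5 = 160
x1_6 = 60
y1_6 = 248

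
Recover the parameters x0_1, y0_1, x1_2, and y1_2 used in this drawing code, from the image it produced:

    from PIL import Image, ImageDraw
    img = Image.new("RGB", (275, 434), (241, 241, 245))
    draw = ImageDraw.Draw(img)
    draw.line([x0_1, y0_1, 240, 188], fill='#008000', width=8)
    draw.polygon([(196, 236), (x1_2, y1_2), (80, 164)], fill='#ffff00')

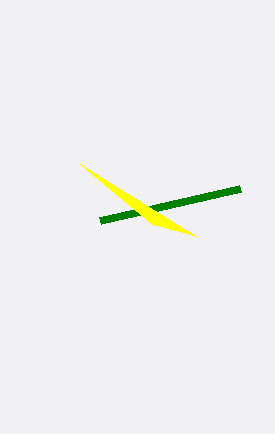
x0_1 = 100
y0_1 = 220
x1_2 = 152
y1_2 = 224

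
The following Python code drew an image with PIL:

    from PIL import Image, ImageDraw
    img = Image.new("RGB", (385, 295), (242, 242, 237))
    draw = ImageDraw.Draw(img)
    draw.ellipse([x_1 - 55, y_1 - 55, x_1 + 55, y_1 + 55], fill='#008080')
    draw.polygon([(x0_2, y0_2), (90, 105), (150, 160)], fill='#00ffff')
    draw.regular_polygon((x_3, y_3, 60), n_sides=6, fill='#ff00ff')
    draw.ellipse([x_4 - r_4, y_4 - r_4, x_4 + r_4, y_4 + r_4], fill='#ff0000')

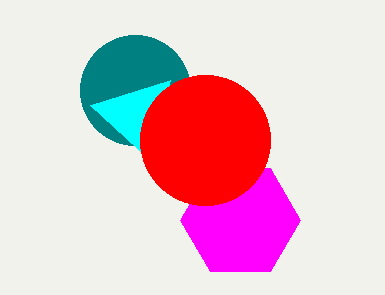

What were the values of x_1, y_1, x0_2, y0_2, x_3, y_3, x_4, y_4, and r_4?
x_1 = 135; y_1 = 90; x0_2 = 170; y0_2 = 80; x_3 = 240; y_3 = 220; x_4 = 205; y_4 = 140; r_4 = 65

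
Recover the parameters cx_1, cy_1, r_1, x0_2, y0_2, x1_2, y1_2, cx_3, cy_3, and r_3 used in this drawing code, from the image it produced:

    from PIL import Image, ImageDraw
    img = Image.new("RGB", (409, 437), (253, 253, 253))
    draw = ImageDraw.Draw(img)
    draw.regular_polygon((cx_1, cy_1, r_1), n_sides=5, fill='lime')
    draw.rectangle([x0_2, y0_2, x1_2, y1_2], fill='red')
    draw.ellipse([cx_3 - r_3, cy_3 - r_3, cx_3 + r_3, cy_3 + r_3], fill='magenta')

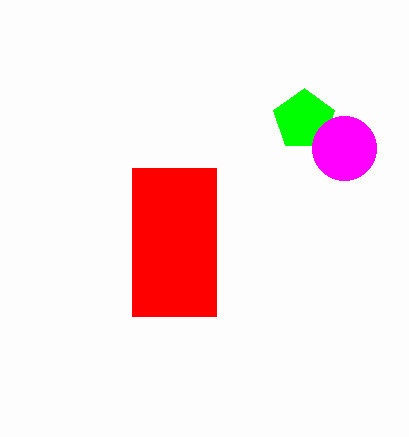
cx_1 = 304; cy_1 = 120; r_1 = 32; x0_2 = 132; y0_2 = 168; x1_2 = 216; y1_2 = 316; cx_3 = 344; cy_3 = 148; r_3 = 32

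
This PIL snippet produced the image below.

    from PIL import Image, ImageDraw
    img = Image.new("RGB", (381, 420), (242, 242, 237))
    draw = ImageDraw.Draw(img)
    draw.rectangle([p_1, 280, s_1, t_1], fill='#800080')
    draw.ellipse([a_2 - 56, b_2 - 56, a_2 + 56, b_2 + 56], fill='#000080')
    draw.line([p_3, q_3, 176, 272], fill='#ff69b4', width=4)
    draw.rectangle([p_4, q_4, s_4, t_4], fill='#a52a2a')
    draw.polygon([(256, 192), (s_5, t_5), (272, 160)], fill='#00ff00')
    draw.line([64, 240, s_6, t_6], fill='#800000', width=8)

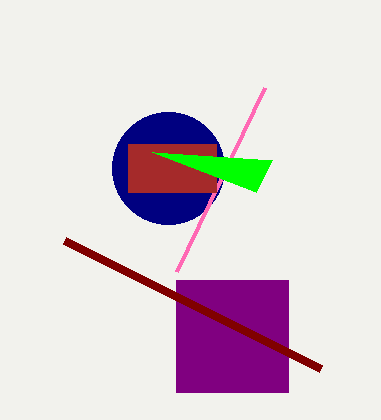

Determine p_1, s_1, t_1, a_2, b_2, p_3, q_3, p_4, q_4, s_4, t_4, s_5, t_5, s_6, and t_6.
p_1 = 176
s_1 = 288
t_1 = 392
a_2 = 168
b_2 = 168
p_3 = 264
q_3 = 88
p_4 = 128
q_4 = 144
s_4 = 216
t_4 = 192
s_5 = 152
t_5 = 152
s_6 = 320
t_6 = 368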